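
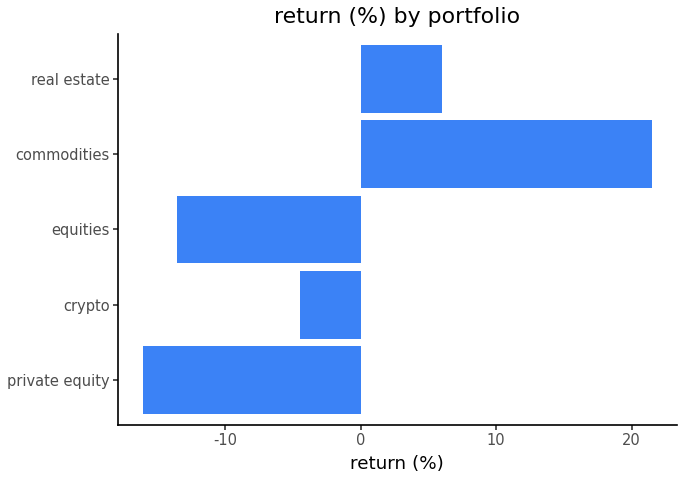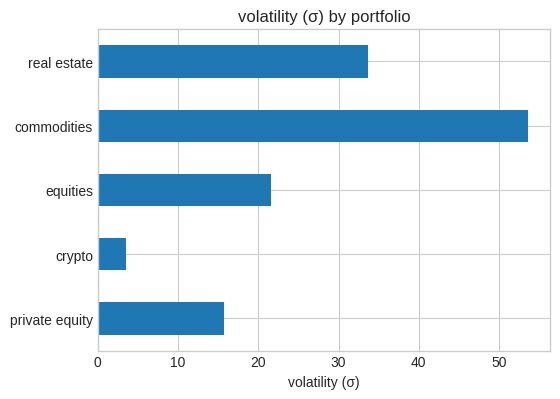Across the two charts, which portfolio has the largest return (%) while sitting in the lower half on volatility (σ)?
Chart 2 median volatility (σ) ≈ 20; below-median portfolios: private equity, crypto. Among those, crypto has the highest return (%) (≈ -4).

crypto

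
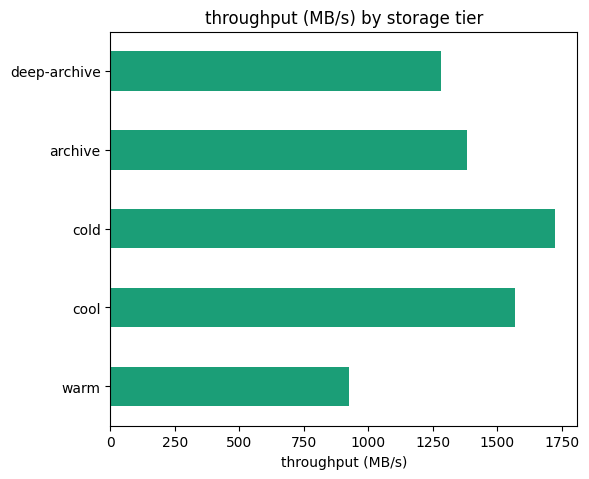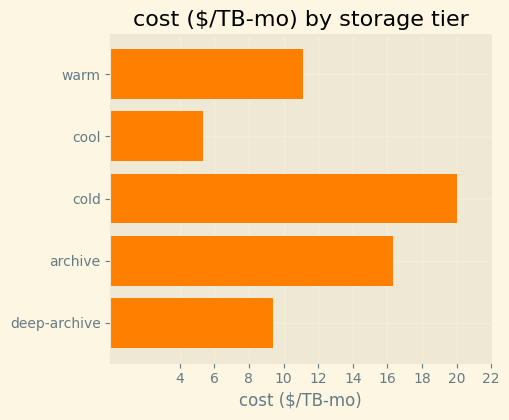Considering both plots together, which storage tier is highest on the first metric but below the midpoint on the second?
Chart 2 median cost ($/TB-mo) ≈ 12; below-median storage tiers: cool, deep-archive. Among those, cool has the highest throughput (MB/s) (≈ 1600).

cool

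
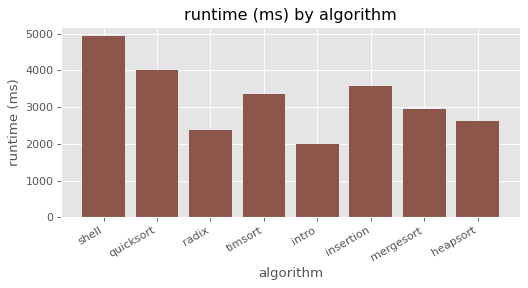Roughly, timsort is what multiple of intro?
timsort ≈ 3500, intro ≈ 2000; 3500/2000 ≈ 1.75.

≈ 1.75×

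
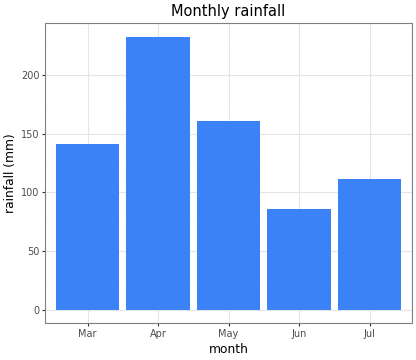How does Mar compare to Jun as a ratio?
≈ 1.75×

Mar ≈ 140, Jun ≈ 80; 140/80 ≈ 1.75.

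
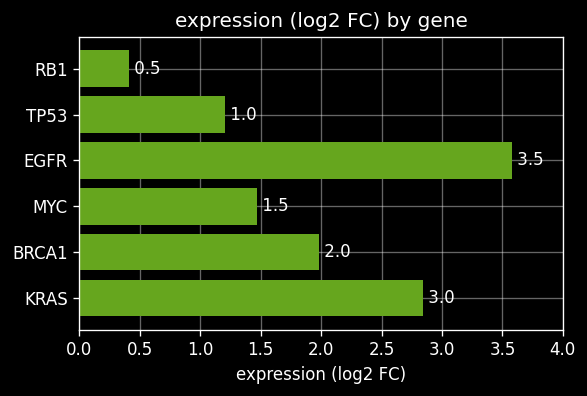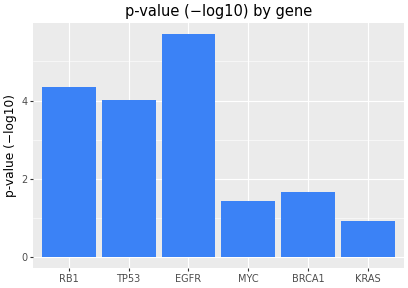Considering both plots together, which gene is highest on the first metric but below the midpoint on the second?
Chart 2 median p-value (−log10) ≈ 3; below-median genes: MYC, BRCA1, KRAS. Among those, KRAS has the highest expression (log2 FC) (≈ 3).

KRAS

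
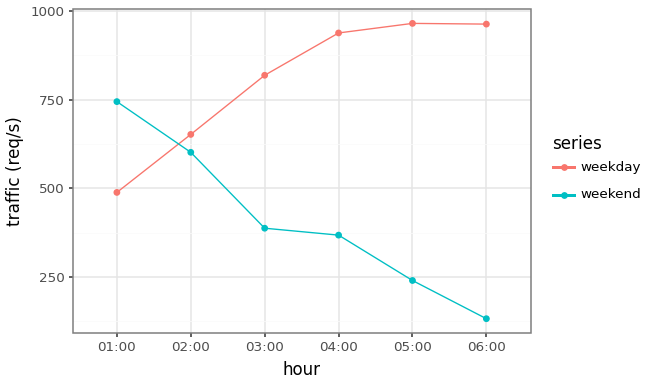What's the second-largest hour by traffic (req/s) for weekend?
02:00

Top 3 for weekend: 01:00 ≈ 700, 02:00 ≈ 600, 03:00 ≈ 400.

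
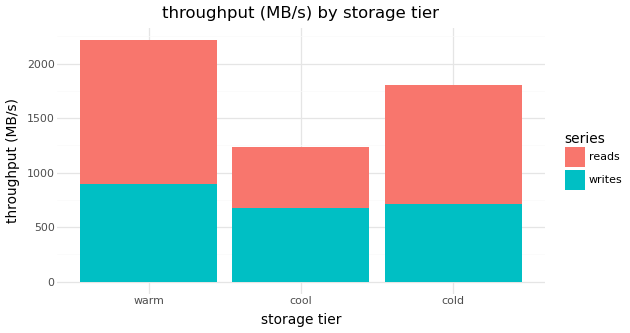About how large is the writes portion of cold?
≈ 800

writes top ≈ 800, bottom ≈ 0; segment ≈ 800.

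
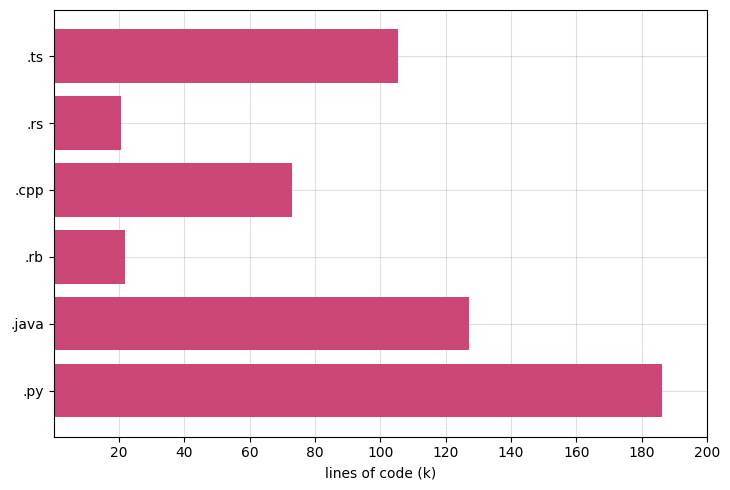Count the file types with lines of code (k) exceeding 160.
Above 160: .py.

1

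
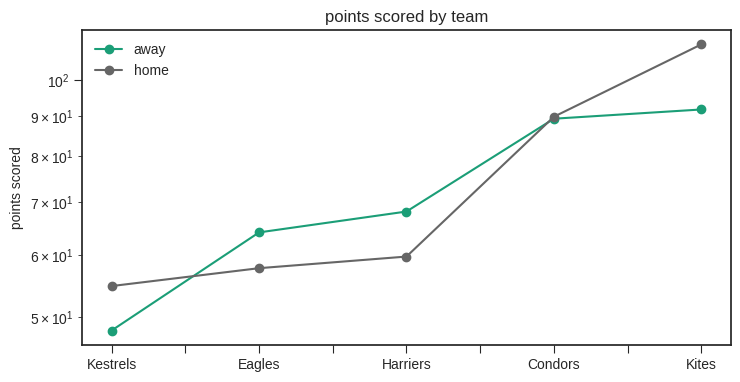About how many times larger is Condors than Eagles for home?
Condors ≈ 90, Eagles ≈ 60; 90/60 ≈ 1.5.

≈ 1.5×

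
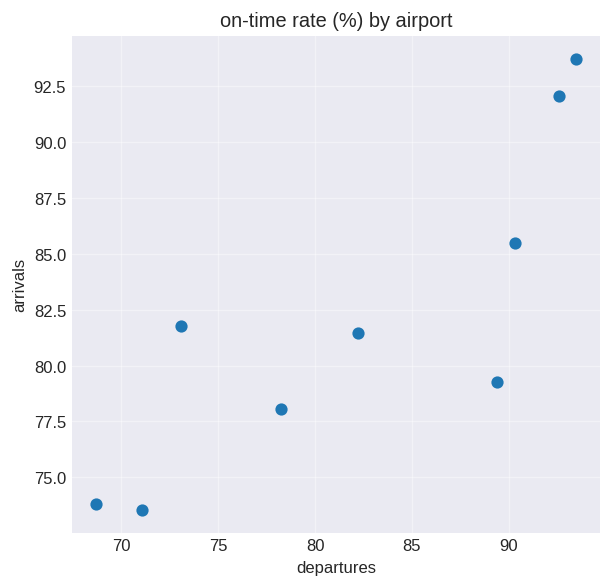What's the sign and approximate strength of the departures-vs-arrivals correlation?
positive, strong

Points are positively correlated; strong (|r| ≈ 0.8).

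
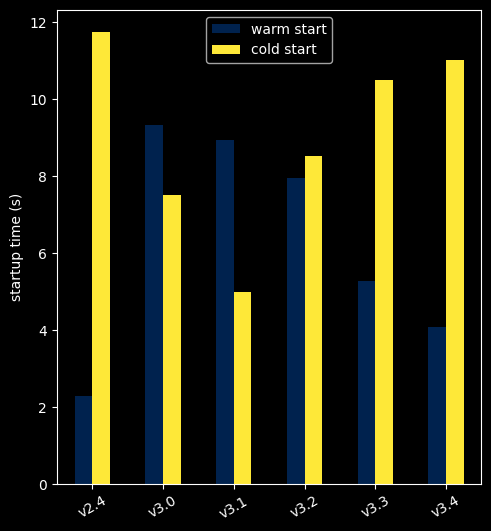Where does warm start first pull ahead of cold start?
v3.0

v2.4: warm start ≈ 2 vs cold start ≈ 12 (not yet); v3.0: warm start ≈ 9 vs cold start ≈ 7 (first crossover).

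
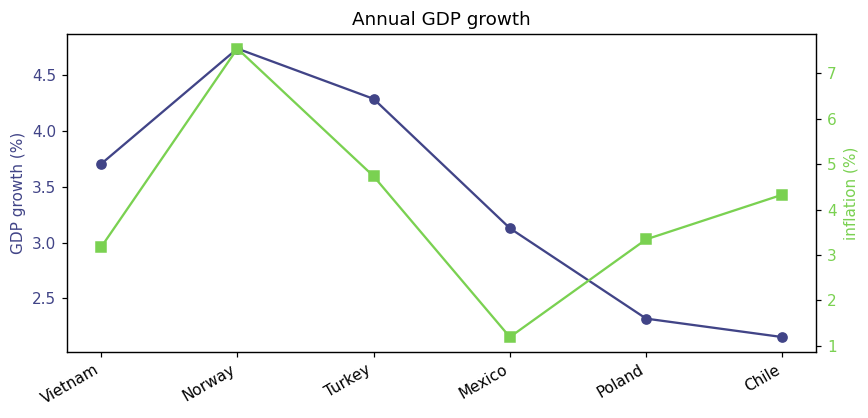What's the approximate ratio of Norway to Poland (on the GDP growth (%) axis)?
Norway ≈ 4.5, Poland ≈ 2.5; 4.5/2.5 ≈ 1.8.

≈ 1.8×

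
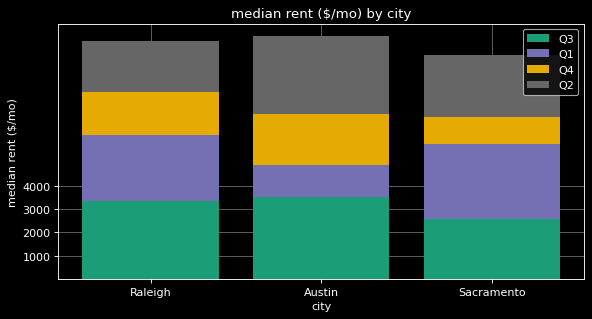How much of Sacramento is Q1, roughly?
≈ 3000

Q1 top ≈ 6000, bottom ≈ 3000; segment ≈ 3000.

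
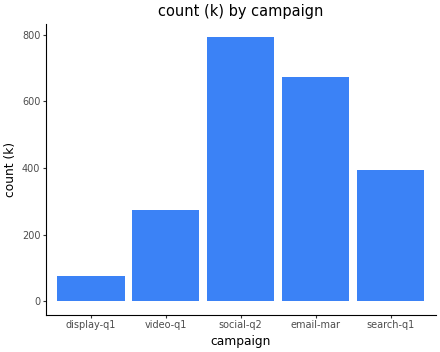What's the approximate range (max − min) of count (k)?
≈ 700

Max social-q2 ≈ 800, min display-q1 ≈ 100; range ≈ 700.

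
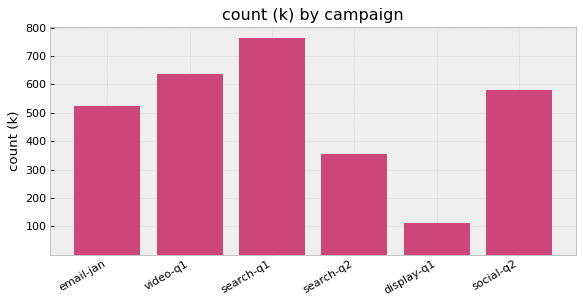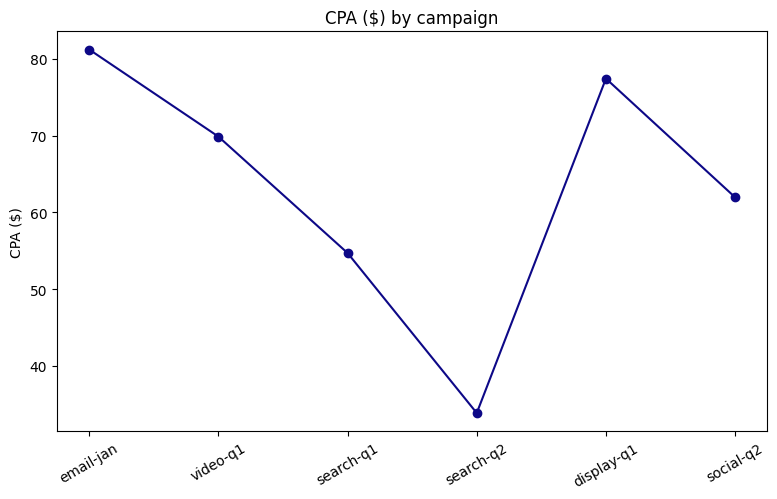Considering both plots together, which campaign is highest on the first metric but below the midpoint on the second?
search-q1

Chart 2 median CPA ($) ≈ 70; below-median campaigns: search-q1, search-q2, social-q2. Among those, search-q1 has the highest count (k) (≈ 800).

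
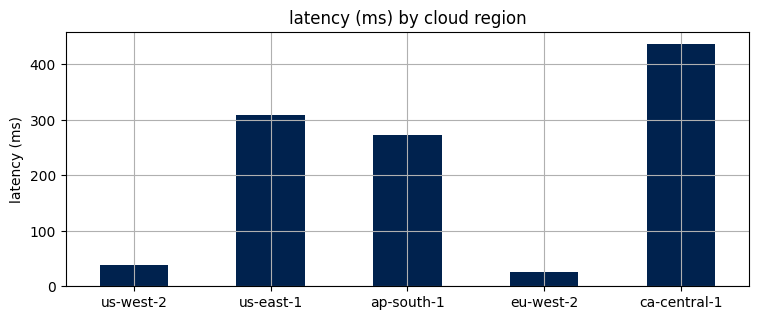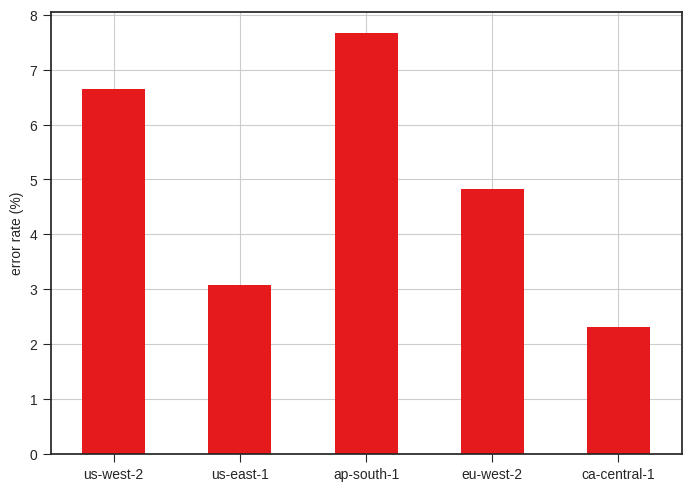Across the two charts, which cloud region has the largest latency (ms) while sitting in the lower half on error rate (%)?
ca-central-1

Chart 2 median error rate (%) ≈ 5; below-median cloud regions: us-east-1, ca-central-1. Among those, ca-central-1 has the highest latency (ms) (≈ 450).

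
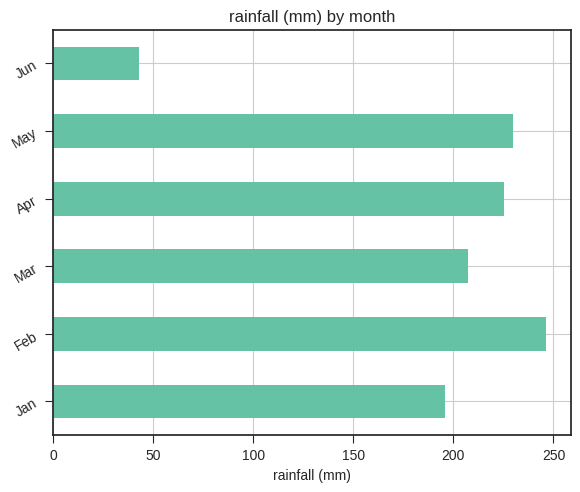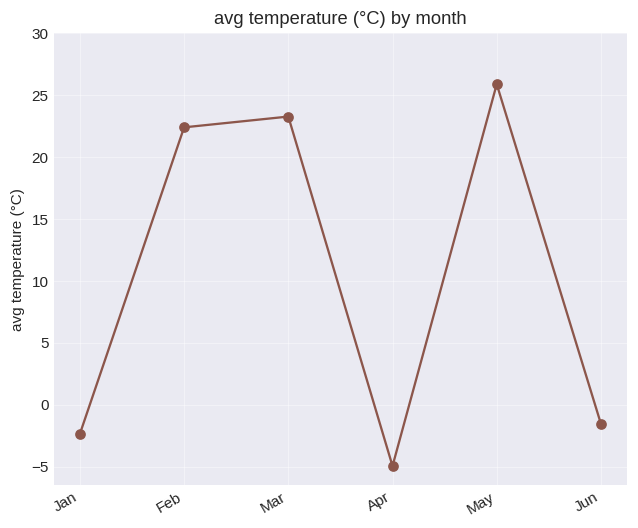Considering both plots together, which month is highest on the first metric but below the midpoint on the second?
Chart 2 median avg temperature (°C) ≈ 10; below-median months: Jan, Apr, Jun. Among those, Apr has the highest rainfall (mm) (≈ 225).

Apr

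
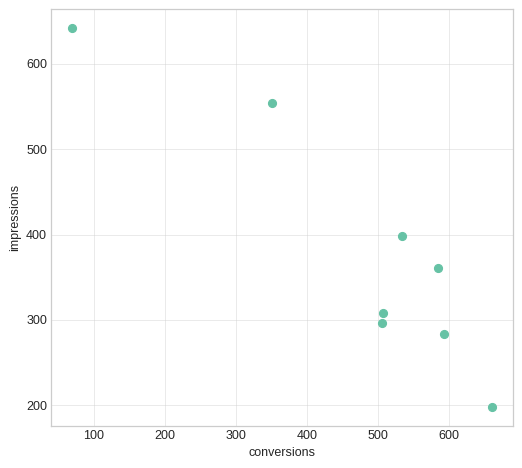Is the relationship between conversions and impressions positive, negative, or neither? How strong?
negative, strong

Points are negatively correlated; strong (|r| ≈ 0.9).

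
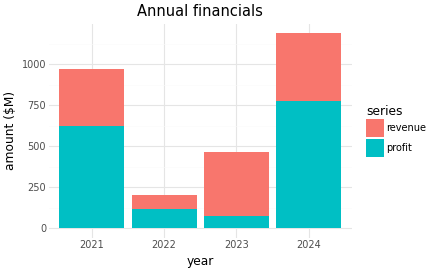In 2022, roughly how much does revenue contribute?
≈ 100

revenue top ≈ 200, bottom ≈ 100; segment ≈ 100.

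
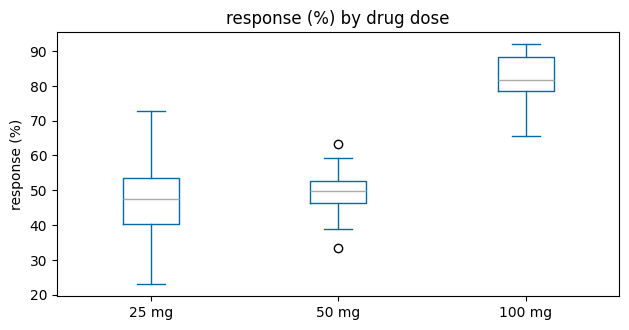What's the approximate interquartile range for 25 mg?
Q3 ≈ 55, Q1 ≈ 40; IQR ≈ 15.

≈ 15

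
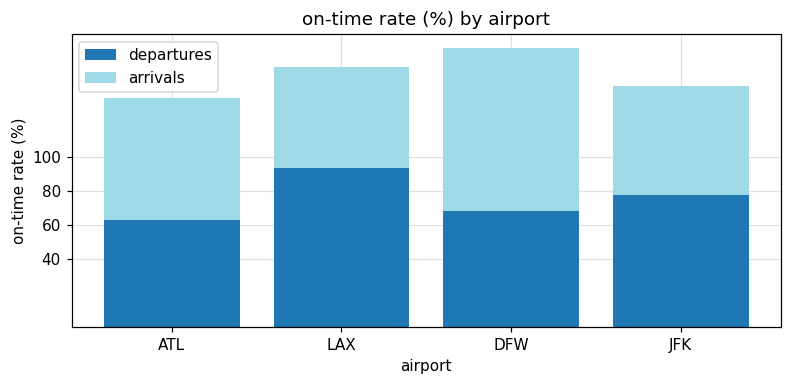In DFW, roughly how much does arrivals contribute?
≈ 100

arrivals top ≈ 160, bottom ≈ 60; segment ≈ 100.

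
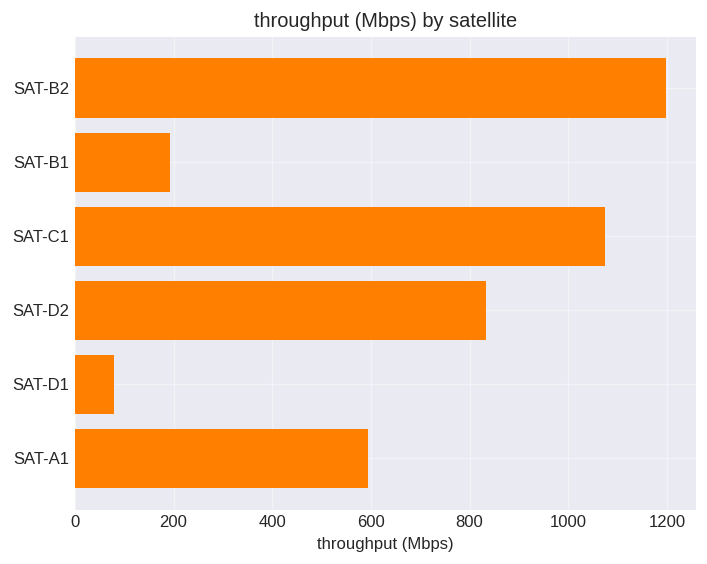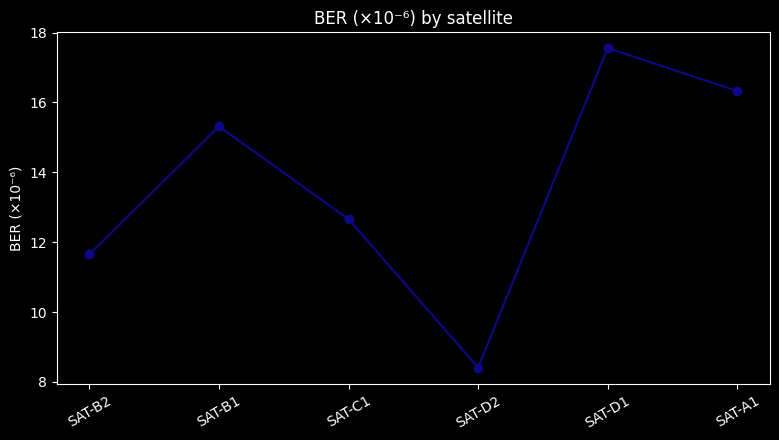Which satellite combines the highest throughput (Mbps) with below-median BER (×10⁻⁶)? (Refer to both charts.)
Chart 2 median BER (×10⁻⁶) ≈ 14; below-median satellites: SAT-B2, SAT-C1, SAT-D2. Among those, SAT-B2 has the highest throughput (Mbps) (≈ 1200).

SAT-B2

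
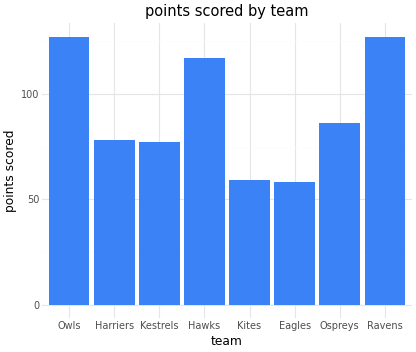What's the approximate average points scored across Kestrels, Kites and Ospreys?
(80 + 60 + 80) / 3 ≈ 73.

≈ 73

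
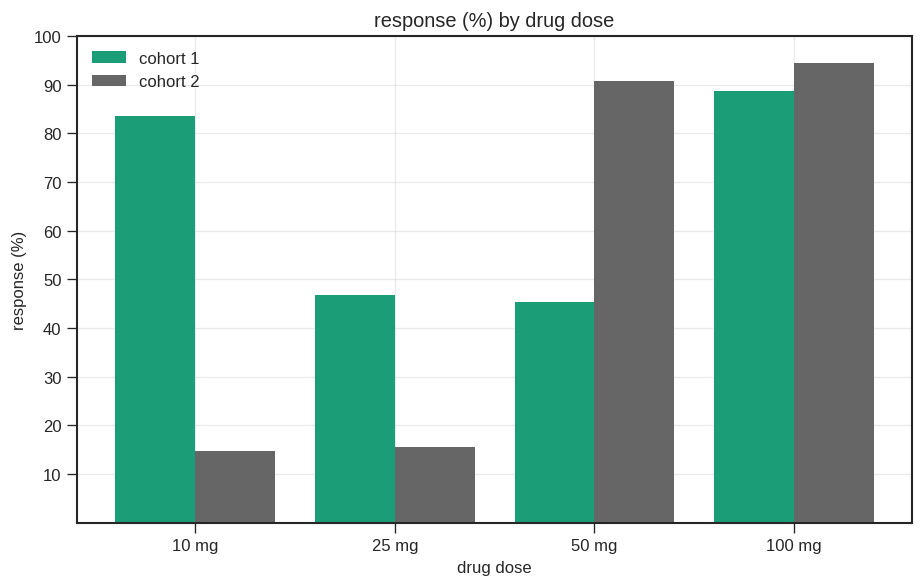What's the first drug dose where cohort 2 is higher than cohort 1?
25 mg: cohort 2 ≈ 20 vs cohort 1 ≈ 50 (not yet); 50 mg: cohort 2 ≈ 90 vs cohort 1 ≈ 50 (first crossover).

50 mg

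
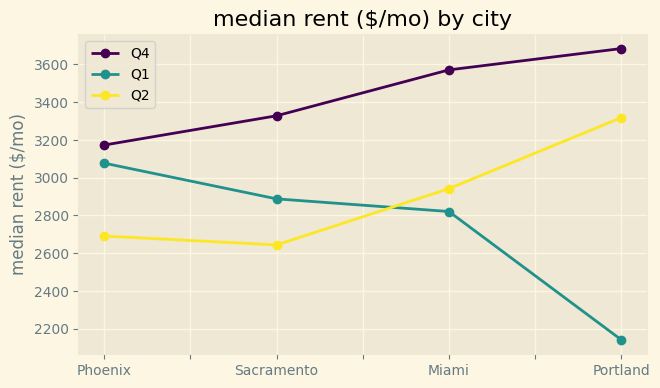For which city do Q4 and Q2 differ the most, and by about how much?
Sacramento, ≈ 800 $/mo

Sacramento: Q4 ≈ 3400, Q2 ≈ 2600 → gap ≈ 800. Next-largest (Miami) is only ≈ 600.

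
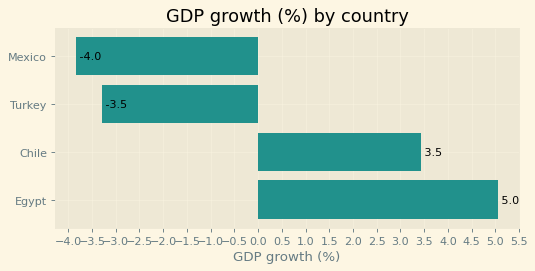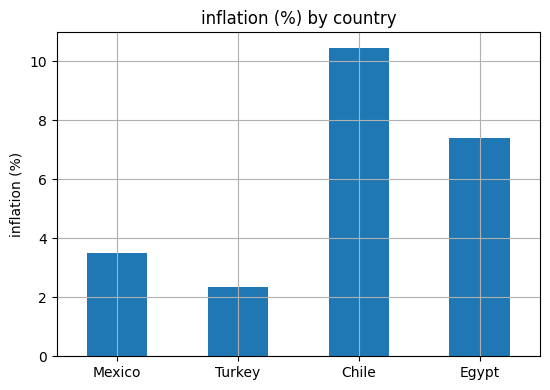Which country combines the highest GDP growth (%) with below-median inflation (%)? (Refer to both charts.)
Turkey

Chart 2 median inflation (%) ≈ 5; below-median countries: Mexico, Turkey. Among those, Turkey has the highest GDP growth (%) (≈ -3.5).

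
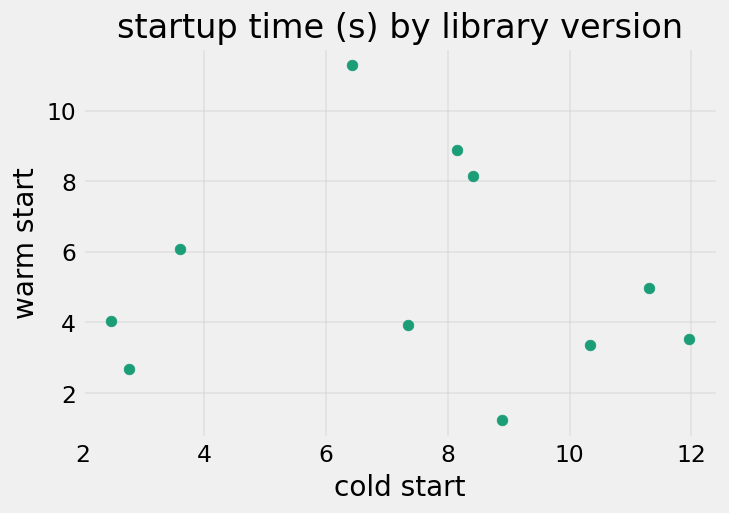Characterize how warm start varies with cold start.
no clear correlation

Points are roughly uncorrelated; weak (|r| ≈ 0.1).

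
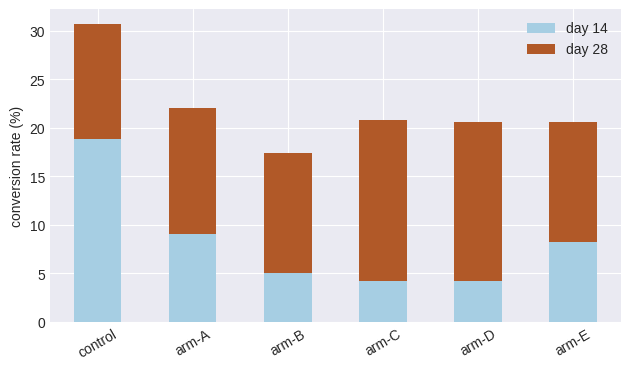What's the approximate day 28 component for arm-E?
day 28 top ≈ 20, bottom ≈ 10; segment ≈ 10.

≈ 10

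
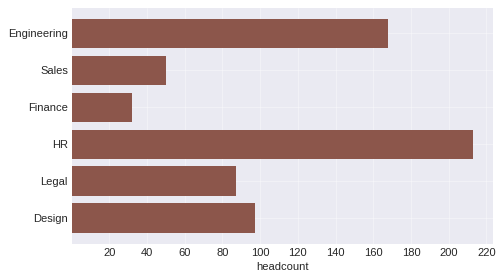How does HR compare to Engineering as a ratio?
≈ 1.38×

HR ≈ 220, Engineering ≈ 160; 220/160 ≈ 1.38.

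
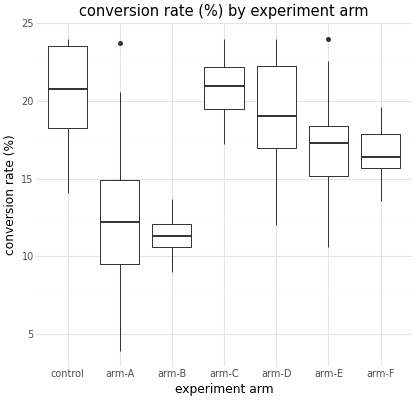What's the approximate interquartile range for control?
Q3 ≈ 24, Q1 ≈ 18; IQR ≈ 6.

≈ 6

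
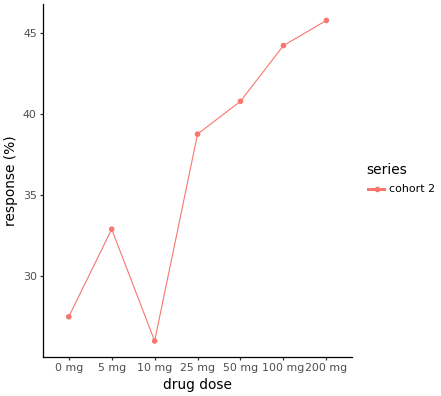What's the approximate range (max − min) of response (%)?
Max 200 mg ≈ 46, min 10 mg ≈ 26; range ≈ 20.

≈ 20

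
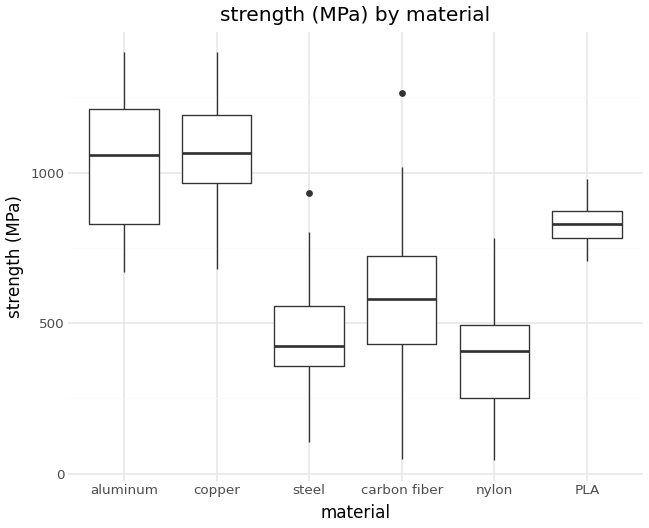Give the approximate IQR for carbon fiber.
≈ 300

Q3 ≈ 700, Q1 ≈ 400; IQR ≈ 300.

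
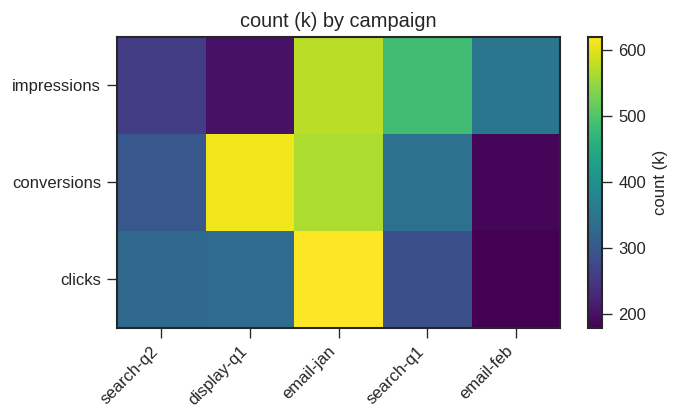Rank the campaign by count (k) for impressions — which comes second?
search-q1

Top 3 for impressions: email-jan ≈ 550, search-q1 ≈ 500, email-feb ≈ 350.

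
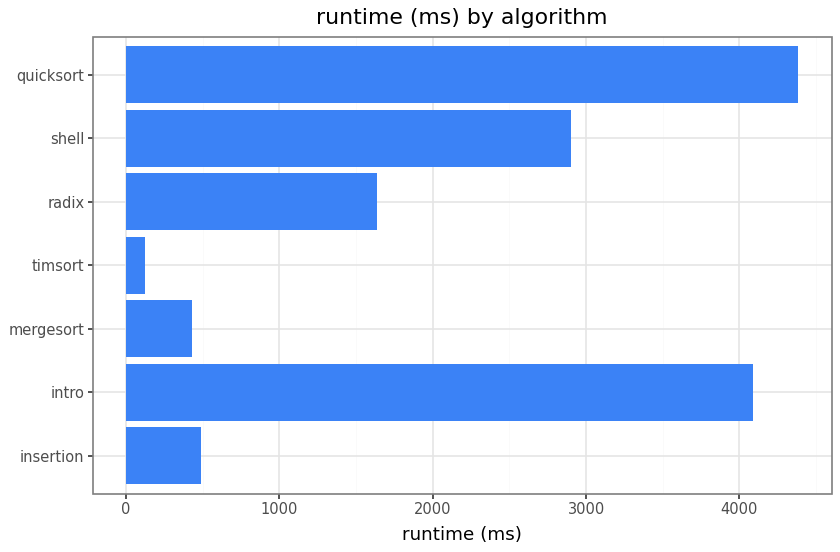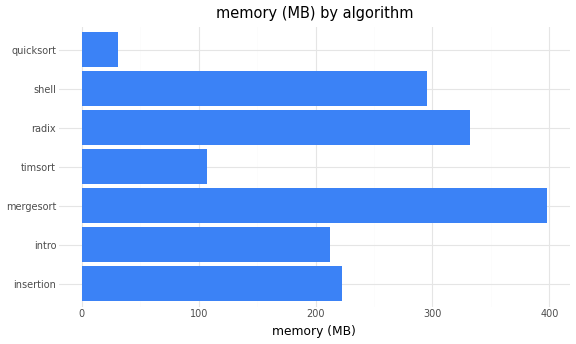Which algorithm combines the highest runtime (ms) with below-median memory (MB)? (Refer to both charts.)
quicksort

Chart 2 median memory (MB) ≈ 200; below-median algorithms: intro, timsort, quicksort. Among those, quicksort has the highest runtime (ms) (≈ 4500).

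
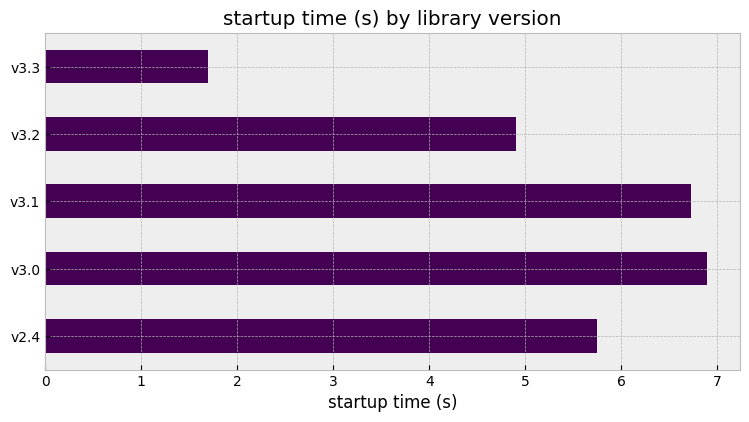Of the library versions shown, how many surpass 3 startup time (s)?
Above 3: v2.4, v3.0, v3.1, v3.2.

4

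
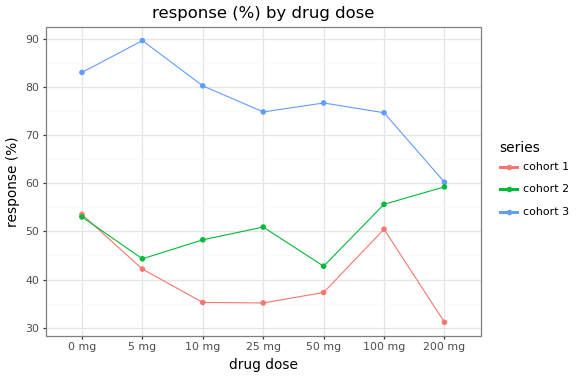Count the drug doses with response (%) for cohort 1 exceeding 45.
2

Above 45: 0 mg, 100 mg.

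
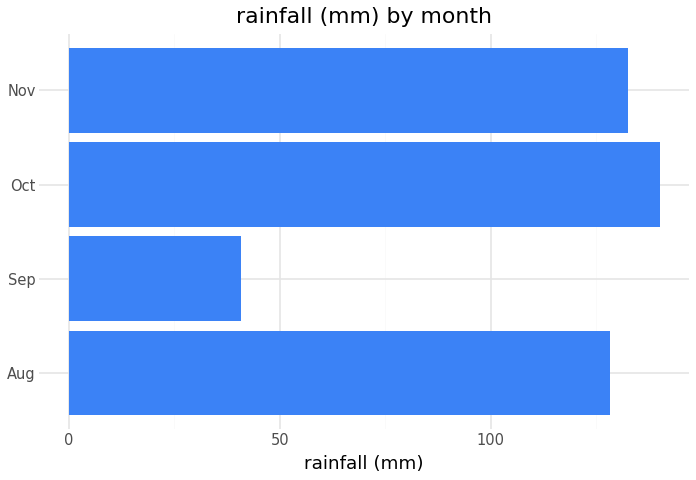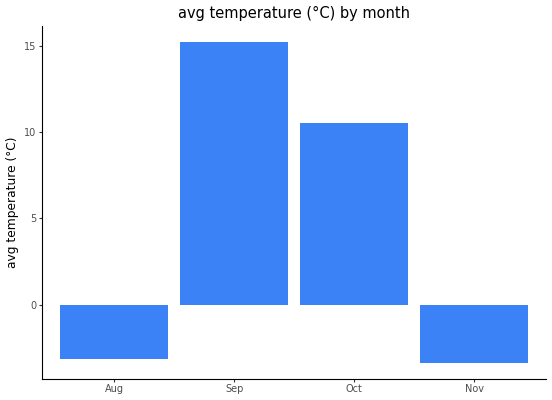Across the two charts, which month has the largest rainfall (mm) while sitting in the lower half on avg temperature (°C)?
Chart 2 median avg temperature (°C) ≈ 4; below-median months: Aug, Nov. Among those, Nov has the highest rainfall (mm) (≈ 140).

Nov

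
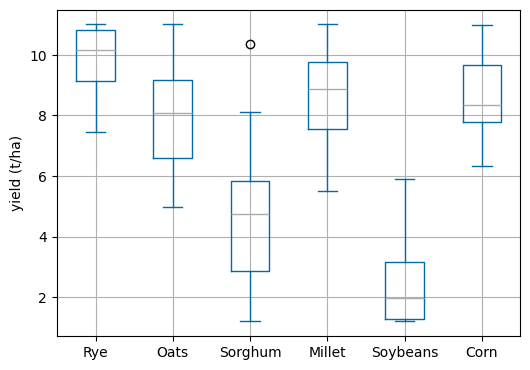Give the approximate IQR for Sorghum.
Q3 ≈ 6, Q1 ≈ 3; IQR ≈ 3.

≈ 3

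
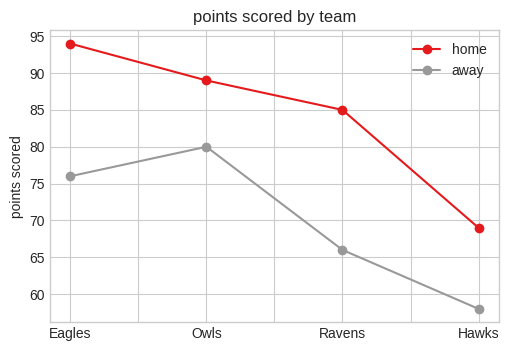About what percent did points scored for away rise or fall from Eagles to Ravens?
Eagles ≈ 75, Ravens ≈ 65; (65 − 75) / 75 ≈ -13.3%.

≈ -13.3%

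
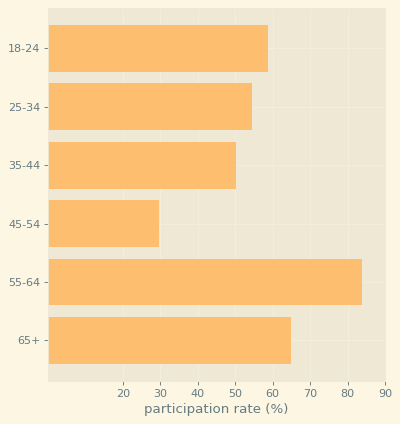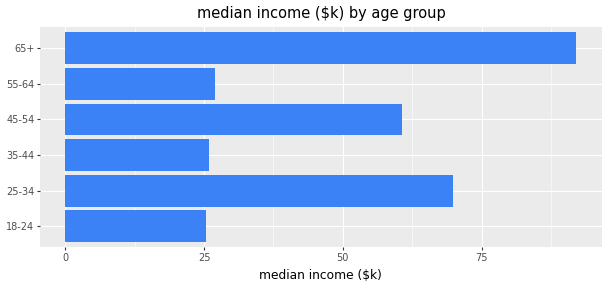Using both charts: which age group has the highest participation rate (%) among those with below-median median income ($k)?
55-64

Chart 2 median median income ($k) ≈ 40; below-median age groups: 18-24, 35-44, 55-64. Among those, 55-64 has the highest participation rate (%) (≈ 80).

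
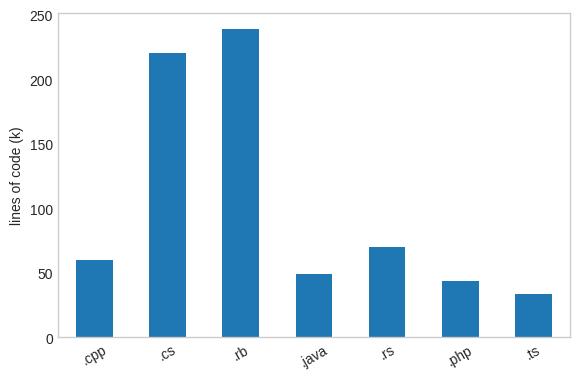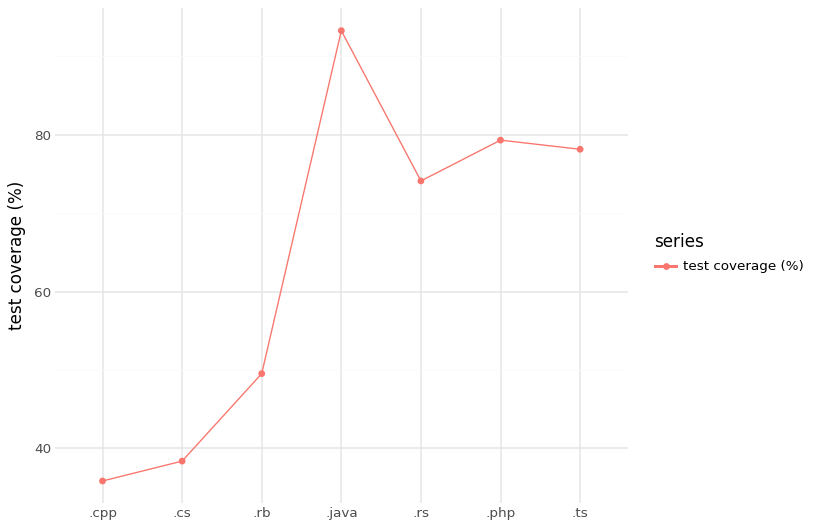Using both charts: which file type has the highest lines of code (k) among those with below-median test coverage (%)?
Chart 2 median test coverage (%) ≈ 70; below-median file types: .cpp, .cs, .rb. Among those, .rb has the highest lines of code (k) (≈ 250).

.rb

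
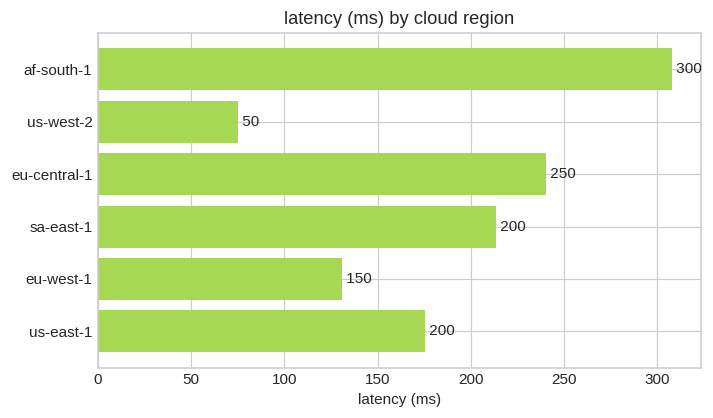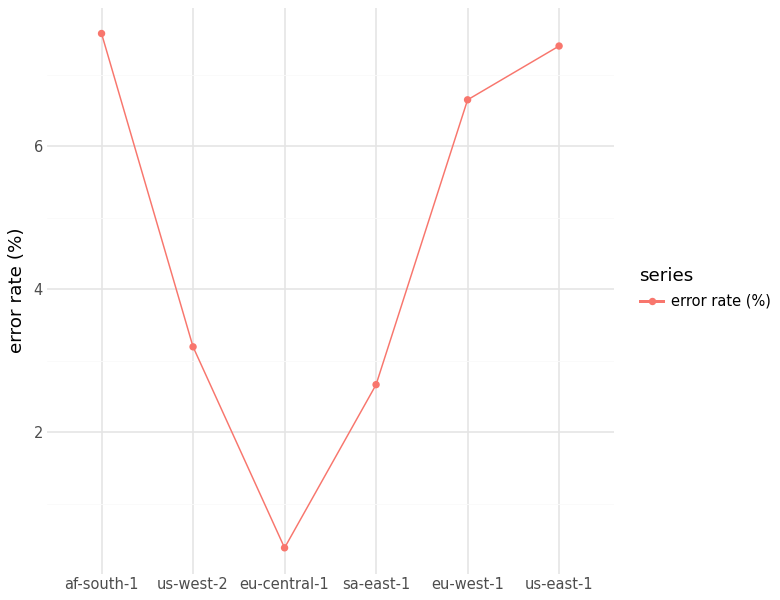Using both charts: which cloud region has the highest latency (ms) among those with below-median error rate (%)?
eu-central-1

Chart 2 median error rate (%) ≈ 5; below-median cloud regions: us-west-2, eu-central-1, sa-east-1. Among those, eu-central-1 has the highest latency (ms) (≈ 250).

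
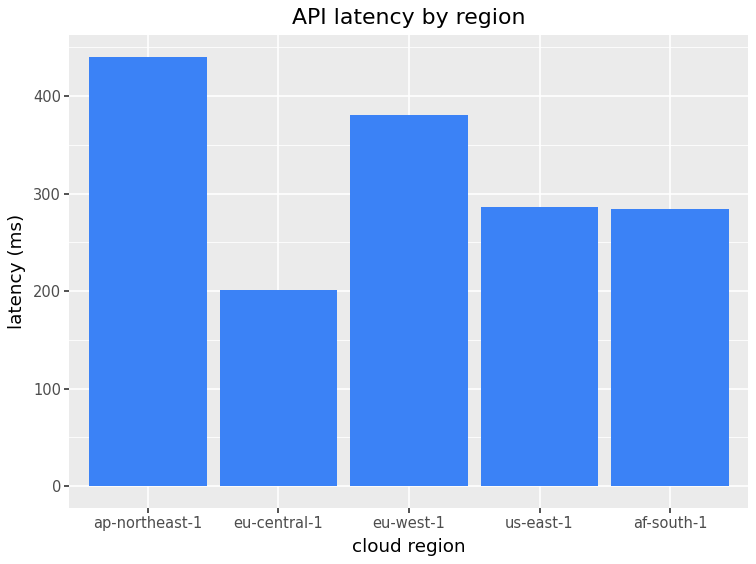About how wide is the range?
Max ap-northeast-1 ≈ 450, min eu-central-1 ≈ 200; range ≈ 250.

≈ 250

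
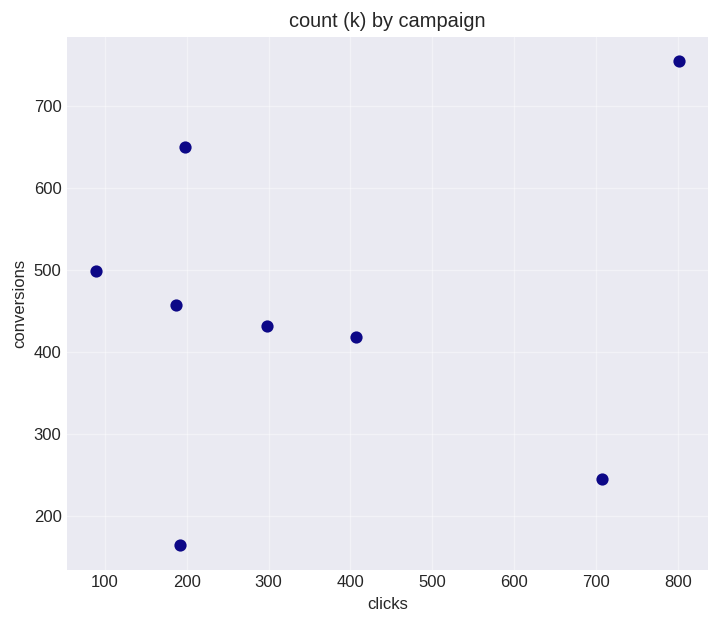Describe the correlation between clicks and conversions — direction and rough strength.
no clear correlation

Points are roughly uncorrelated; weak (|r| ≈ 0.2).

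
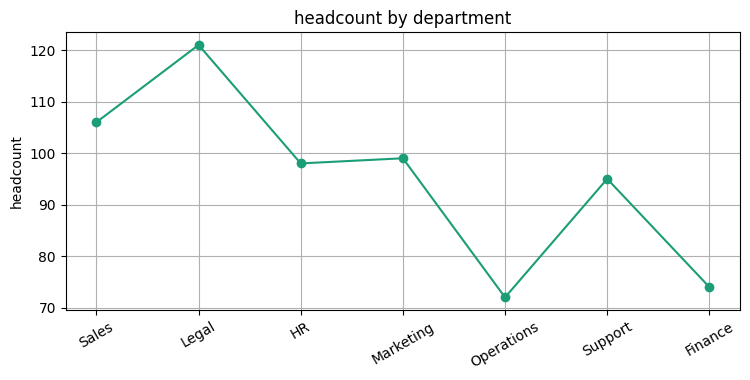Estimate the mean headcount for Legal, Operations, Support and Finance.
≈ 90

(120 + 70 + 95 + 75) / 4 ≈ 90.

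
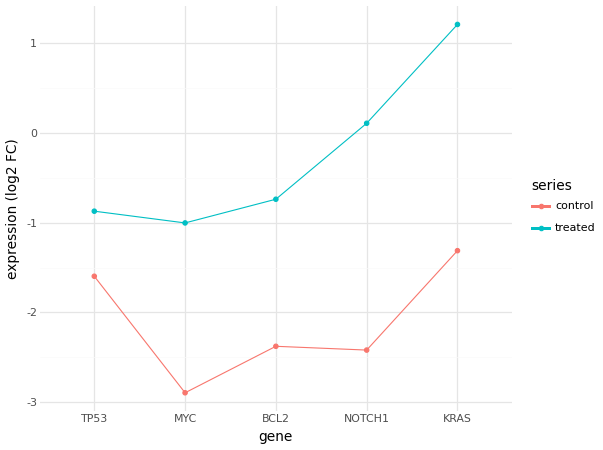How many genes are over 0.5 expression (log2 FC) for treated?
Above 0.5: KRAS.

1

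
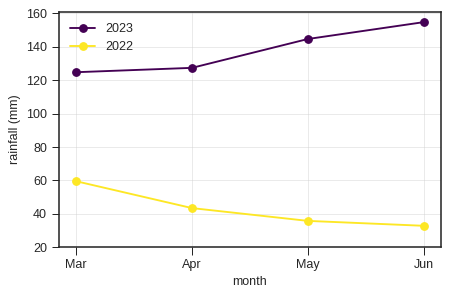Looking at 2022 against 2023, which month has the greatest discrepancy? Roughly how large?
Jun, ≈ 120 mm

Jun: 2022 ≈ 40, 2023 ≈ 160 → gap ≈ 120. Next-largest (May) is only ≈ 100.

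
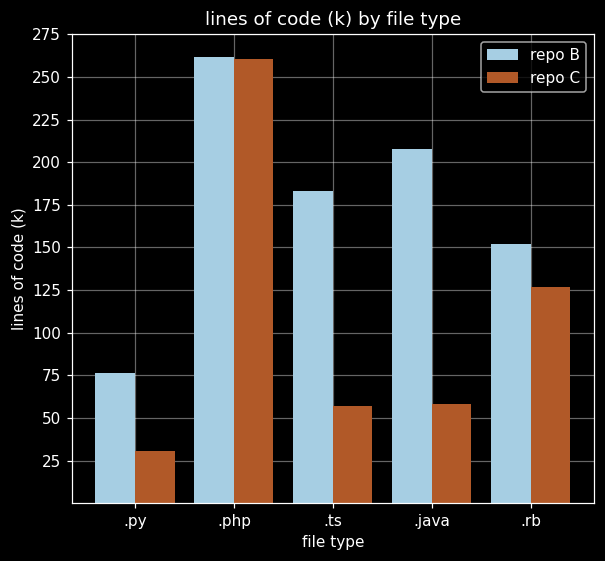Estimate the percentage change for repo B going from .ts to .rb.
≈ -14.3%

.ts ≈ 175, .rb ≈ 150; (150 − 175) / 175 ≈ -14.3%.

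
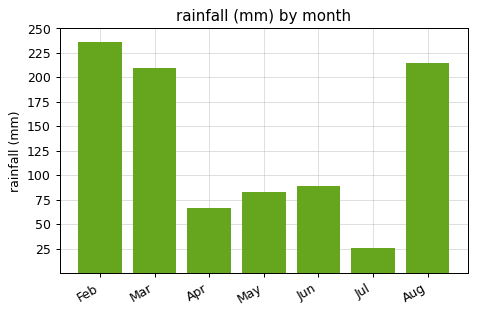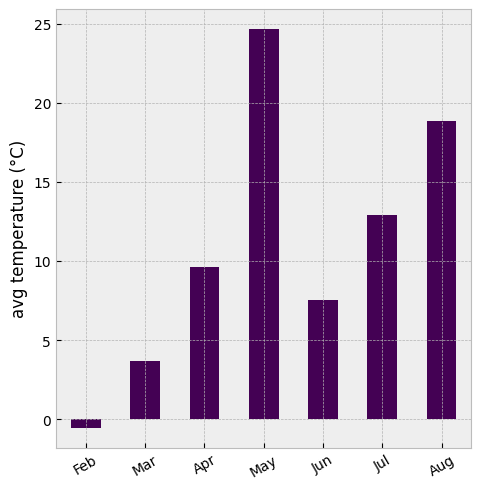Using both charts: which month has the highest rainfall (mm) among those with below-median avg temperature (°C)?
Feb

Chart 2 median avg temperature (°C) ≈ 10; below-median months: Feb, Mar, Jun. Among those, Feb has the highest rainfall (mm) (≈ 225).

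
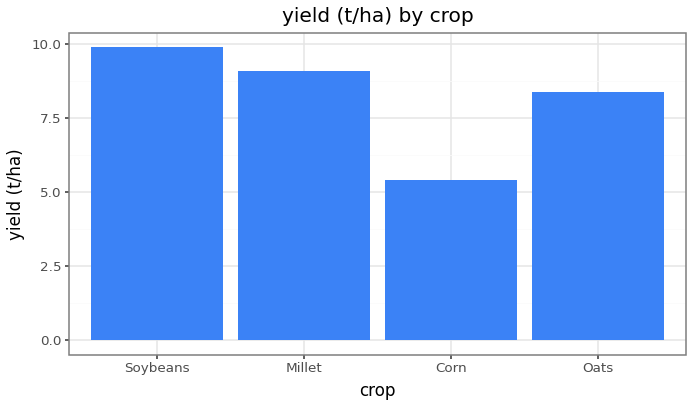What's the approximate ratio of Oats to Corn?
≈ 1.6×

Oats ≈ 8, Corn ≈ 5; 8/5 ≈ 1.6.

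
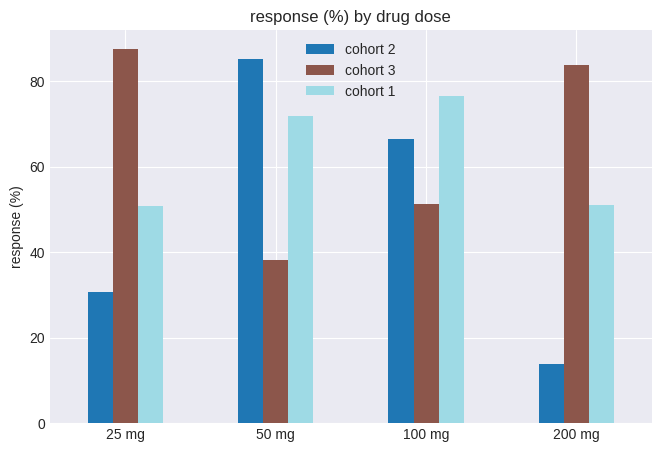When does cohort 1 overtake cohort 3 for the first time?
25 mg: cohort 1 ≈ 50 vs cohort 3 ≈ 90 (not yet); 50 mg: cohort 1 ≈ 70 vs cohort 3 ≈ 40 (first crossover).

50 mg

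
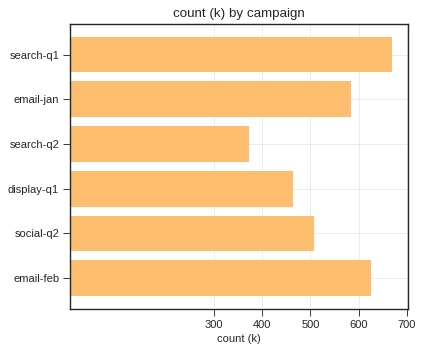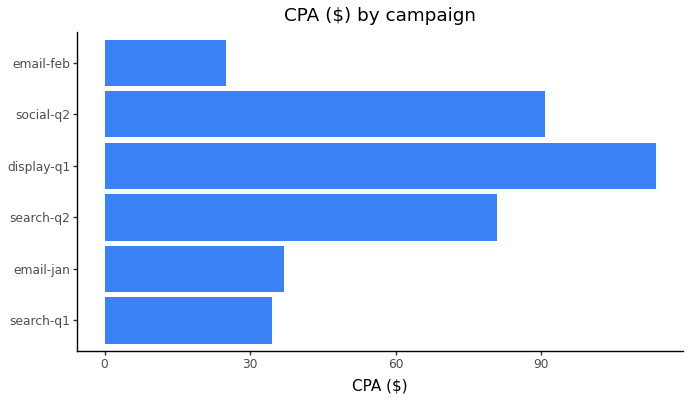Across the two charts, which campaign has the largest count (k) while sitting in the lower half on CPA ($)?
Chart 2 median CPA ($) ≈ 60; below-median campaigns: search-q1, email-jan, email-feb. Among those, search-q1 has the highest count (k) (≈ 700).

search-q1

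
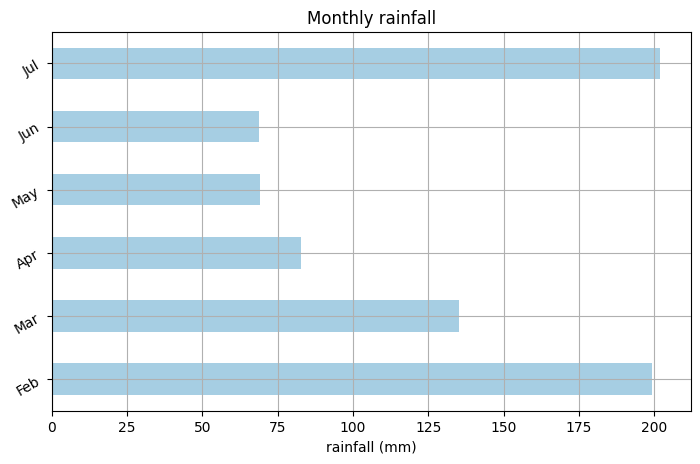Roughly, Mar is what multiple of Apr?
≈ 1.75×

Mar ≈ 140, Apr ≈ 80; 140/80 ≈ 1.75.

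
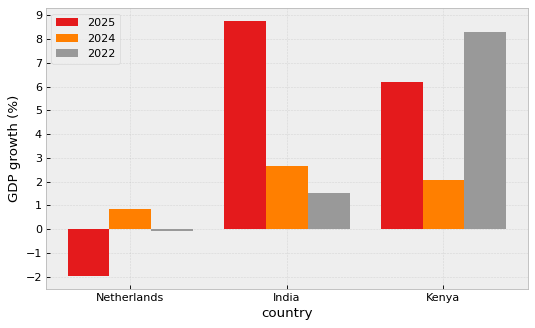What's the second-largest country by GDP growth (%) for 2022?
Top 3 for 2022: Kenya ≈ 8, India ≈ 2, Netherlands ≈ 0.

India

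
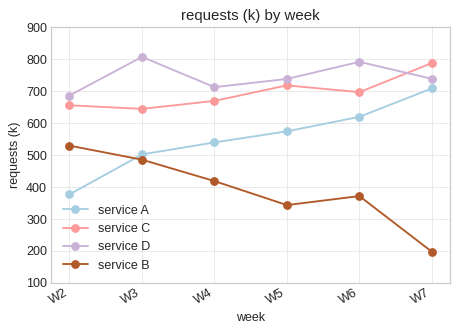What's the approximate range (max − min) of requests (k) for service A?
≈ 300

Max W7 ≈ 700, min W2 ≈ 400; range ≈ 300.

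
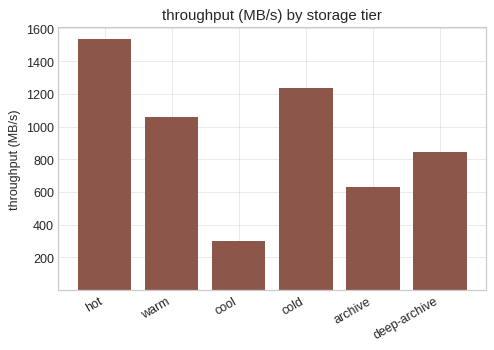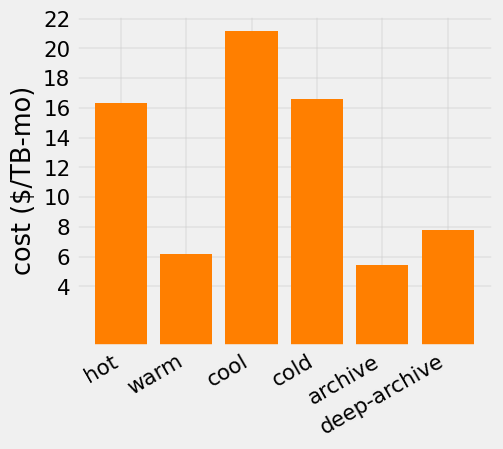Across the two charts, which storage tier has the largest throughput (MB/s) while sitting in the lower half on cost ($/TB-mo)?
Chart 2 median cost ($/TB-mo) ≈ 12; below-median storage tiers: warm, archive, deep-archive. Among those, warm has the highest throughput (MB/s) (≈ 1000).

warm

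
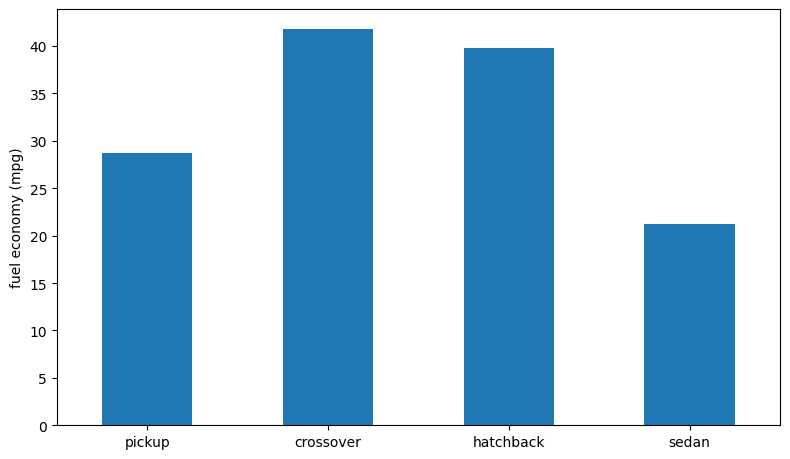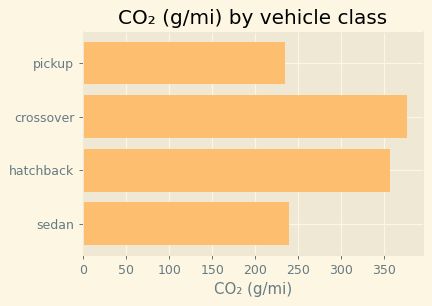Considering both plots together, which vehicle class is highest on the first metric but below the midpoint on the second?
pickup

Chart 2 median CO₂ (g/mi) ≈ 300; below-median vehicle classes: pickup, sedan. Among those, pickup has the highest fuel economy (mpg) (≈ 30).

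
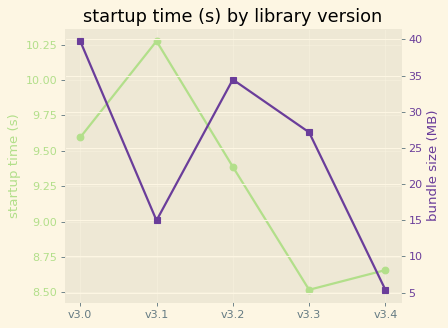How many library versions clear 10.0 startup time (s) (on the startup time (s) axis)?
Above 10.0: v3.1.

1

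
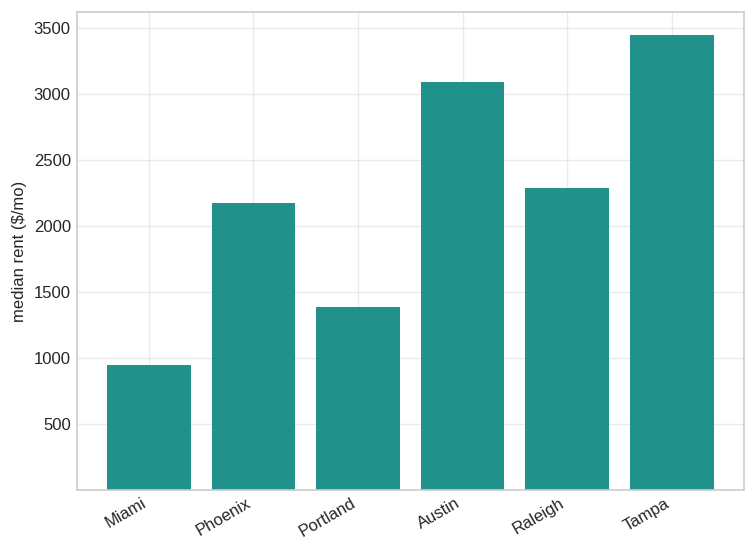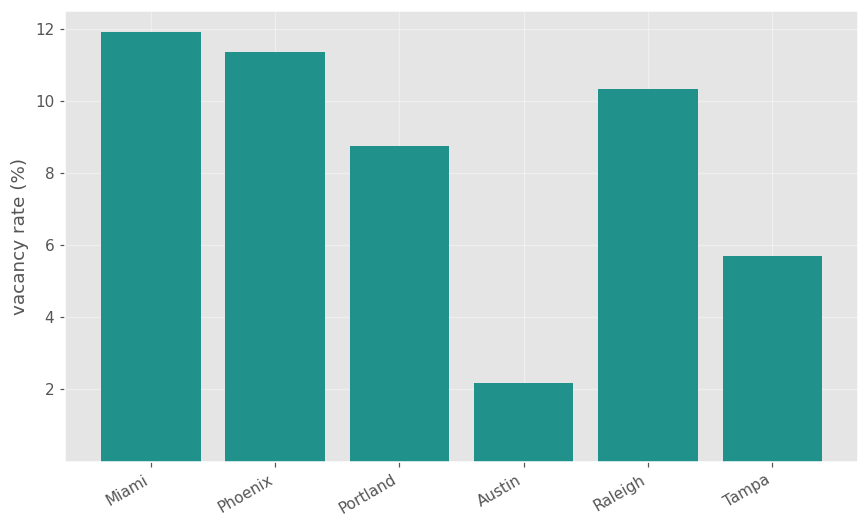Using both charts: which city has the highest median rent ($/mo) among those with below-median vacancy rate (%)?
Chart 2 median vacancy rate (%) ≈ 10; below-median cities: Portland, Austin, Tampa. Among those, Tampa has the highest median rent ($/mo) (≈ 3500).

Tampa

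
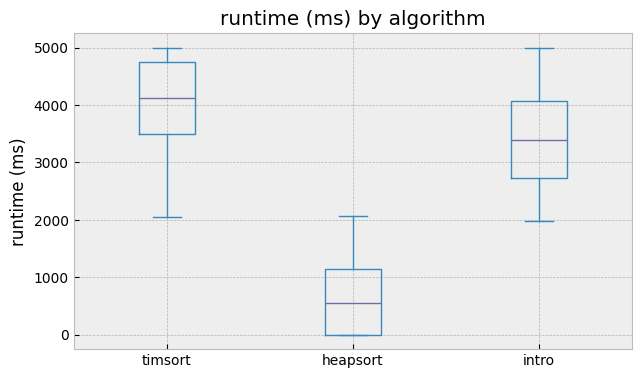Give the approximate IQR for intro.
≈ 1500

Q3 ≈ 4000, Q1 ≈ 2500; IQR ≈ 1500.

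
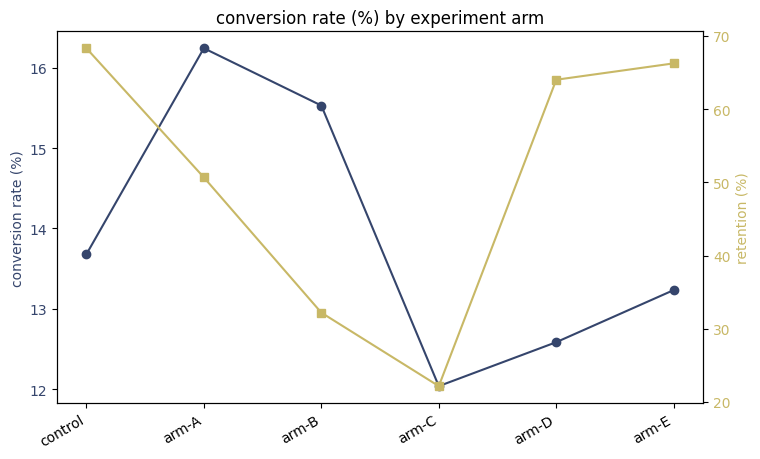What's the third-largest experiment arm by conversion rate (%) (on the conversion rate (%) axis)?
control

Top 4 (on the conversion rate (%) axis): arm-A ≈ 16.0, arm-B ≈ 15.5, control ≈ 13.5, arm-E ≈ 13.0.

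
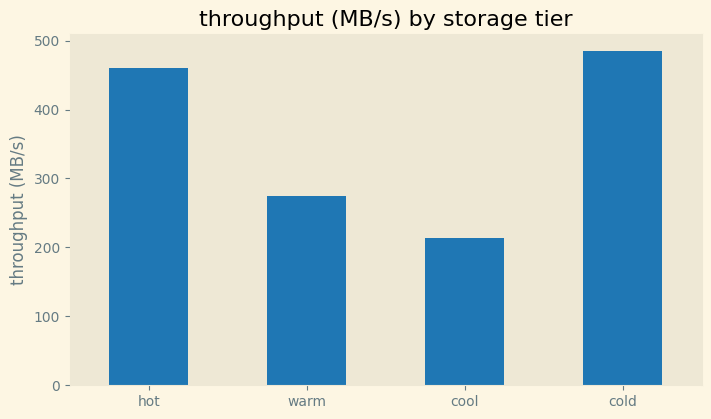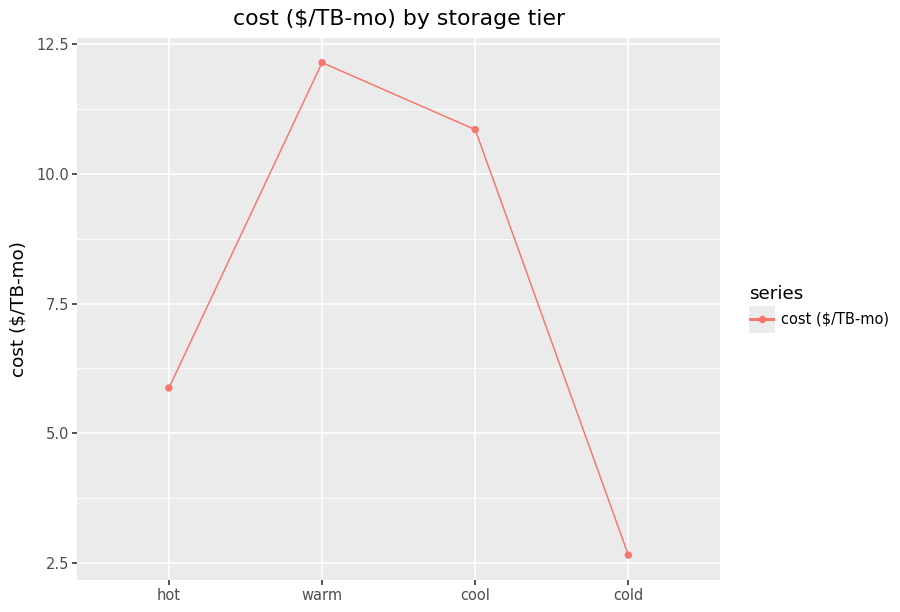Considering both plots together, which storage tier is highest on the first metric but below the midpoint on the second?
Chart 2 median cost ($/TB-mo) ≈ 8; below-median storage tiers: hot, cold. Among those, cold has the highest throughput (MB/s) (≈ 500).

cold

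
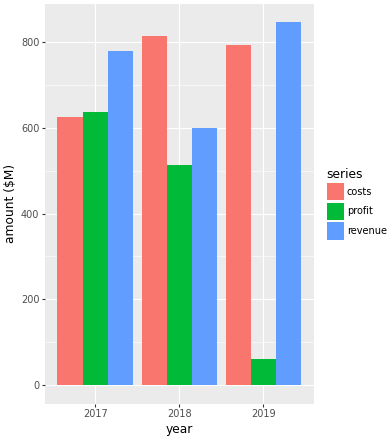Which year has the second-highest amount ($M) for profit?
2018

Top 3 for profit: 2017 ≈ 600, 2018 ≈ 500, 2019 ≈ 100.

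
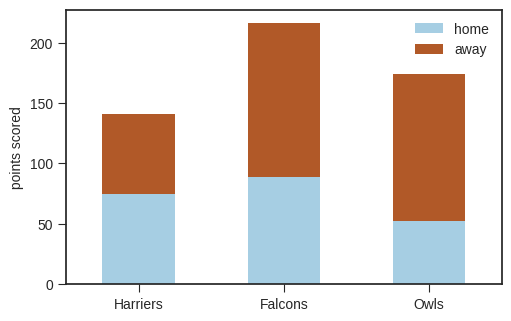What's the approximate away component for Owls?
≈ 120

away top ≈ 180, bottom ≈ 60; segment ≈ 120.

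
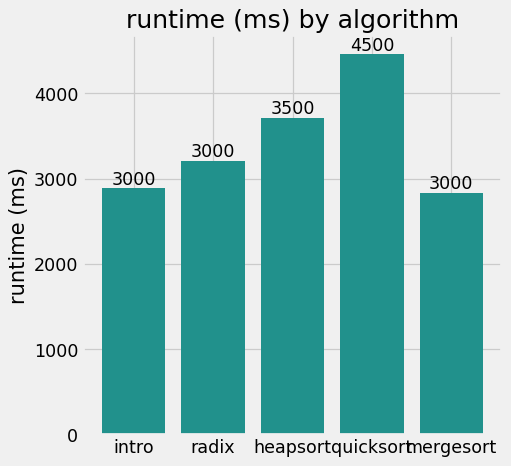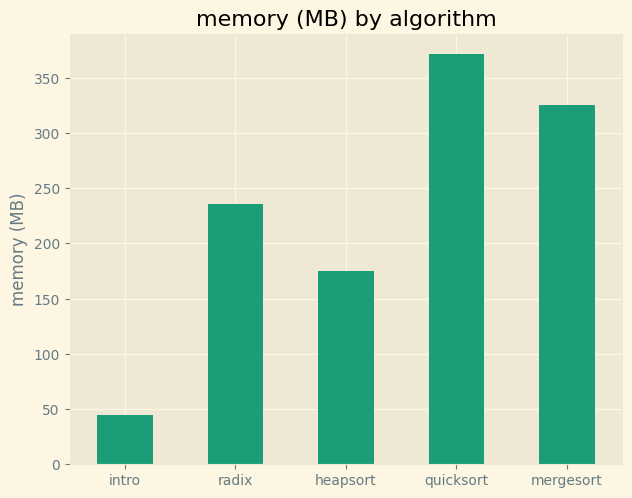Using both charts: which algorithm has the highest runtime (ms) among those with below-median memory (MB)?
heapsort

Chart 2 median memory (MB) ≈ 250; below-median algorithms: intro, heapsort. Among those, heapsort has the highest runtime (ms) (≈ 3500).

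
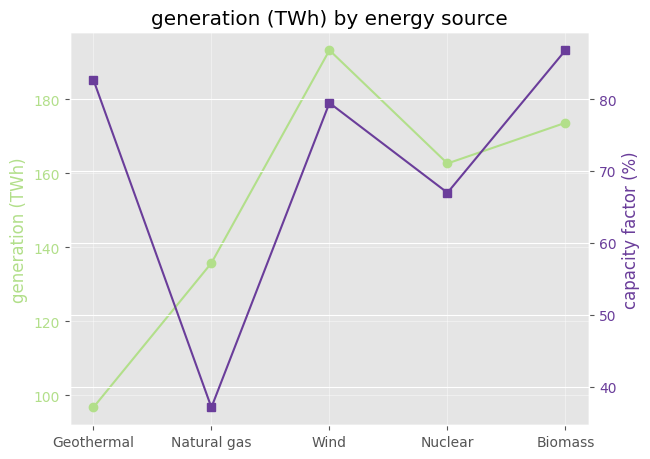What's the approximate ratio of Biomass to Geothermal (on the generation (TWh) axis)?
≈ 1.7×

Biomass ≈ 170, Geothermal ≈ 100; 170/100 ≈ 1.7.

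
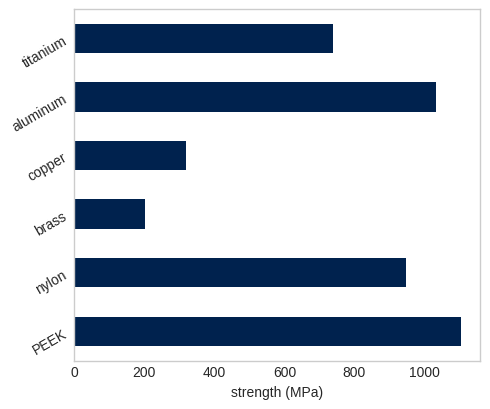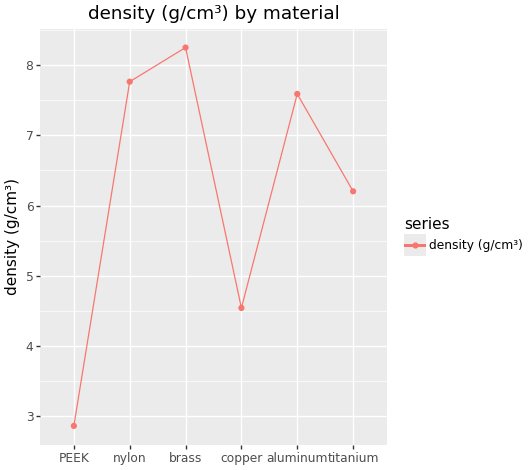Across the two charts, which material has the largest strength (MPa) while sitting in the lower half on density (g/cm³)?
PEEK

Chart 2 median density (g/cm³) ≈ 7; below-median materials: PEEK, copper, titanium. Among those, PEEK has the highest strength (MPa) (≈ 1200).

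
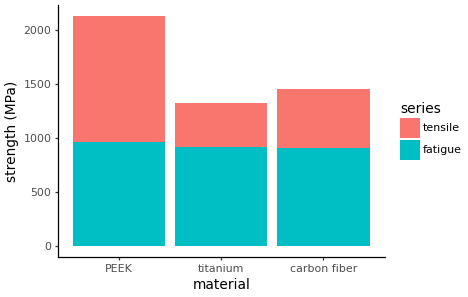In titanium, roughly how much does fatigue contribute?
≈ 1000

fatigue top ≈ 1000, bottom ≈ 0; segment ≈ 1000.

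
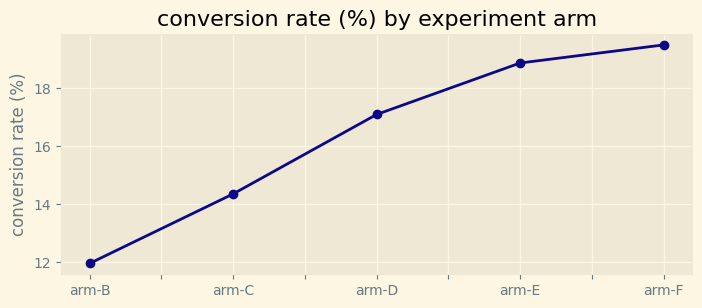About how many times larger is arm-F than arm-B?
≈ 1.67×

arm-F ≈ 20, arm-B ≈ 12; 20/12 ≈ 1.67.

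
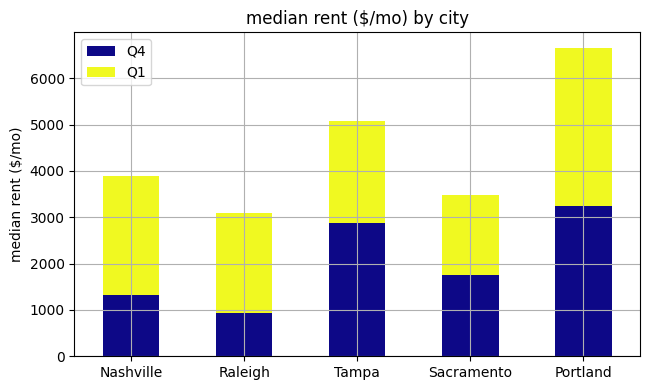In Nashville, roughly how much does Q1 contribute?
≈ 3000

Q1 top ≈ 4000, bottom ≈ 1000; segment ≈ 3000.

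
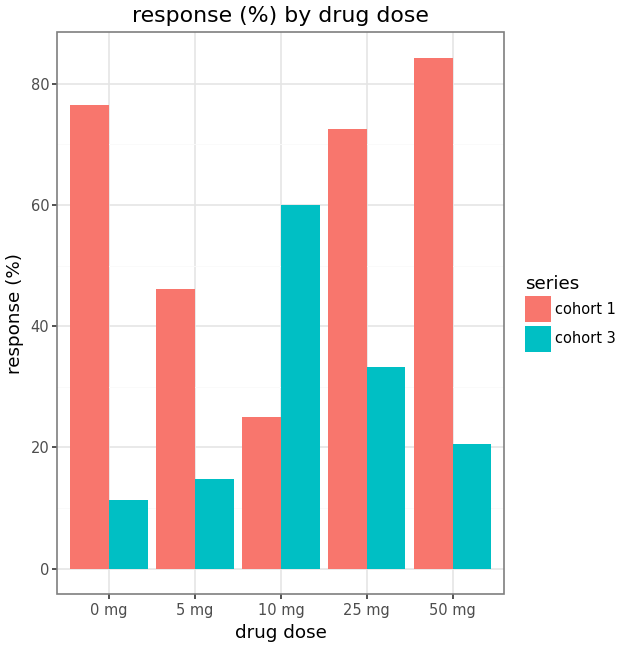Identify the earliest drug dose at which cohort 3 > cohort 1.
5 mg: cohort 3 ≈ 10 vs cohort 1 ≈ 50 (not yet); 10 mg: cohort 3 ≈ 60 vs cohort 1 ≈ 20 (first crossover).

10 mg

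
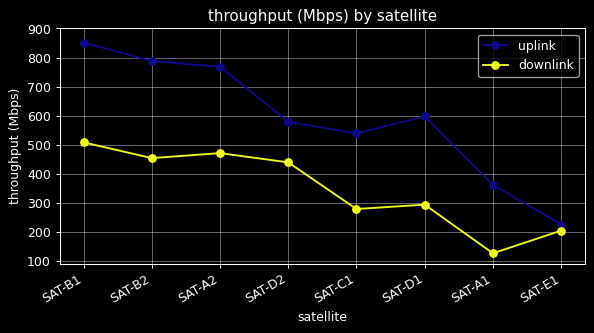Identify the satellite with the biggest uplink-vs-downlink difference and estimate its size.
SAT-B1, ≈ 400 Mbps

SAT-B1: uplink ≈ 900, downlink ≈ 500 → gap ≈ 400. Next-largest (SAT-B2) is only ≈ 300.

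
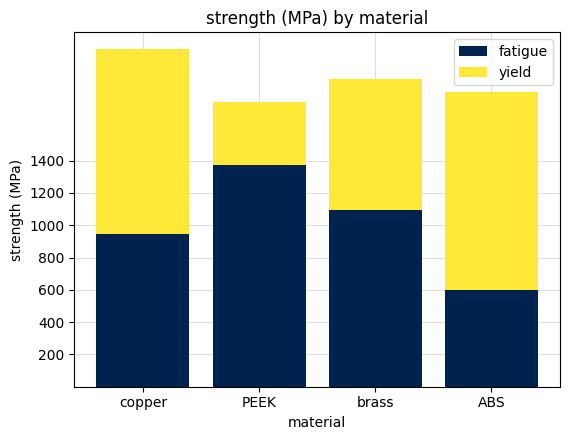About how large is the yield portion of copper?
≈ 1000

yield top ≈ 2000, bottom ≈ 1000; segment ≈ 1000.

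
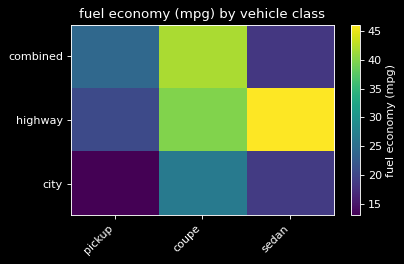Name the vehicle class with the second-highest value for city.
Top 3 for city: coupe ≈ 25, sedan ≈ 20, pickup ≈ 15.

sedan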